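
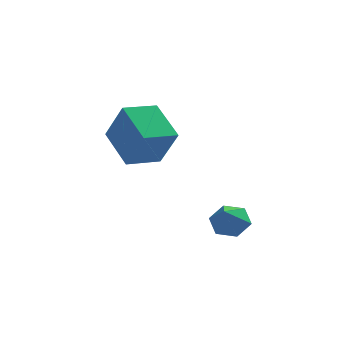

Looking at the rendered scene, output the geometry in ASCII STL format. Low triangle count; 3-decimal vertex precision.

solid 
facet normal -0.777 -0.620 0.110
outer loop
vertex -1.42 -0.778 3.13
vertex -2.429 0.67 4.173
vertex -2.206 -0.096 1.422
endloop
endfacet
facet normal 0.492 -0.707 -0.509
outer loop
vertex -0.971 0.89 1.247
vertex -1.42 -0.778 3.13
vertex -2.206 -0.096 1.422
endloop
endfacet
facet normal -0.777 -0.620 0.110
outer loop
vertex -2.206 -0.096 1.422
vertex -2.429 0.67 4.173
vertex -3.215 1.352 2.464
endloop
endfacet
facet normal -0.393 0.341 -0.854
outer loop
vertex -3.215 1.352 2.464
vertex -0.971 0.89 1.247
vertex -2.206 -0.096 1.422
endloop
endfacet
facet normal 0.393 -0.341 0.854
outer loop
vertex -1.42 -0.778 3.13
vertex -1.194 1.656 3.998
vertex -2.429 0.67 4.173
endloop
endfacet
facet normal 0.492 -0.706 -0.508
outer loop
vertex -0.185 0.208 2.956
vertex -1.42 -0.778 3.13
vertex -0.971 0.89 1.247
endloop
endfacet
facet normal 0.393 -0.341 0.854
outer loop
vertex -0.185 0.208 2.956
vertex -1.194 1.656 3.998
vertex -1.42 -0.778 3.13
endloop
endfacet
facet normal -0.492 0.707 0.508
outer loop
vertex -2.429 0.67 4.173
vertex -1.194 1.656 3.998
vertex -3.215 1.352 2.464
endloop
endfacet
facet normal -0.393 0.341 -0.854
outer loop
vertex -1.98 2.338 2.29
vertex -0.971 0.89 1.247
vertex -3.215 1.352 2.464
endloop
endfacet
facet normal -0.492 0.706 0.509
outer loop
vertex -3.215 1.352 2.464
vertex -1.194 1.656 3.998
vertex -1.98 2.338 2.29
endloop
endfacet
facet normal 0.777 0.620 -0.110
outer loop
vertex -1.98 2.338 2.29
vertex -0.185 0.208 2.956
vertex -0.971 0.89 1.247
endloop
endfacet
facet normal 0.777 0.620 -0.110
outer loop
vertex -1.194 1.656 3.998
vertex -0.185 0.208 2.956
vertex -1.98 2.338 2.29
endloop
endfacet
facet normal 0.087 0.760 -0.643
outer loop
vertex 2.378 -3.377 -0.797
vertex 2.08 -2.864 -0.231
vertex 2.888 -2.997 -0.279
endloop
endfacet
facet normal 0.678 -0.722 -0.138
outer loop
vertex 2.378 -3.377 -0.797
vertex 2.888 -2.997 -0.279
vertex 1.94 -4.096 0.811
endloop
endfacet
facet normal 0.087 0.760 -0.643
outer loop
vertex 2.888 -2.997 -0.279
vertex 2.08 -2.864 -0.231
vertex 2.59 -2.484 0.287
endloop
endfacet
facet normal 0.815 -0.146 0.561
outer loop
vertex 2.888 -2.997 -0.279
vertex 2.59 -2.484 0.287
vertex 1.94 -4.096 0.811
endloop
endfacet
facet normal 0.087 0.760 -0.643
outer loop
vertex 2.59 -2.484 0.287
vertex 2.08 -2.864 -0.231
vertex 1.782 -2.351 0.335
endloop
endfacet
facet normal 0.101 0.270 0.957
outer loop
vertex 2.59 -2.484 0.287
vertex 1.782 -2.351 0.335
vertex 1.94 -4.096 0.811
endloop
endfacet
facet normal 0.087 0.760 -0.643
outer loop
vertex 1.782 -2.351 0.335
vertex 2.08 -2.864 -0.231
vertex 1.272 -2.731 -0.183
endloop
endfacet
facet normal -0.748 0.111 0.655
outer loop
vertex 1.782 -2.351 0.335
vertex 1.272 -2.731 -0.183
vertex 1.94 -4.096 0.811
endloop
endfacet
facet normal 0.087 0.761 -0.643
outer loop
vertex 1.272 -2.731 -0.183
vertex 2.08 -2.864 -0.231
vertex 1.571 -3.244 -0.749
endloop
endfacet
facet normal -0.884 -0.465 -0.045
outer loop
vertex 1.272 -2.731 -0.183
vertex 1.571 -3.244 -0.749
vertex 1.94 -4.096 0.811
endloop
endfacet
facet normal 0.087 0.761 -0.643
outer loop
vertex 1.571 -3.244 -0.749
vertex 2.08 -2.864 -0.231
vertex 2.378 -3.377 -0.797
endloop
endfacet
facet normal -0.171 -0.881 -0.441
outer loop
vertex 1.571 -3.244 -0.749
vertex 2.378 -3.377 -0.797
vertex 1.94 -4.096 0.811
endloop
endfacet

endsolid


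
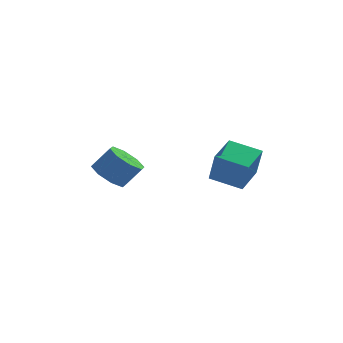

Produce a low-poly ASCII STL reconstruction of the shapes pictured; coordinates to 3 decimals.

solid 
facet normal -0.867 0.438 0.238
outer loop
vertex 1.72 -1.775 4.392
vertex 2.556 -0.294 4.712
vertex 1.51 -1.301 2.752
endloop
endfacet
facet normal -0.483 -0.856 -0.185
outer loop
vertex 2.984 -2.046 2.348
vertex 1.72 -1.775 4.392
vertex 1.51 -1.301 2.752
endloop
endfacet
facet normal -0.867 0.438 0.238
outer loop
vertex 1.51 -1.301 2.752
vertex 2.556 -0.294 4.712
vertex 2.346 0.18 3.072
endloop
endfacet
facet normal -0.122 0.275 -0.954
outer loop
vertex 2.346 0.18 3.072
vertex 2.984 -2.046 2.348
vertex 1.51 -1.301 2.752
endloop
endfacet
facet normal 0.122 -0.275 0.954
outer loop
vertex 1.72 -1.775 4.392
vertex 4.03 -1.039 4.308
vertex 2.556 -0.294 4.712
endloop
endfacet
facet normal -0.483 -0.856 -0.185
outer loop
vertex 3.194 -2.52 3.988
vertex 1.72 -1.775 4.392
vertex 2.984 -2.046 2.348
endloop
endfacet
facet normal 0.122 -0.275 0.954
outer loop
vertex 3.194 -2.52 3.988
vertex 4.03 -1.039 4.308
vertex 1.72 -1.775 4.392
endloop
endfacet
facet normal 0.483 0.856 0.185
outer loop
vertex 2.556 -0.294 4.712
vertex 4.03 -1.039 4.308
vertex 2.346 0.18 3.072
endloop
endfacet
facet normal -0.122 0.275 -0.954
outer loop
vertex 3.82 -0.565 2.668
vertex 2.984 -2.046 2.348
vertex 2.346 0.18 3.072
endloop
endfacet
facet normal 0.483 0.856 0.185
outer loop
vertex 2.346 0.18 3.072
vertex 4.03 -1.039 4.308
vertex 3.82 -0.565 2.668
endloop
endfacet
facet normal 0.867 -0.438 -0.238
outer loop
vertex 3.82 -0.565 2.668
vertex 3.194 -2.52 3.988
vertex 2.984 -2.046 2.348
endloop
endfacet
facet normal 0.867 -0.438 -0.238
outer loop
vertex 4.03 -1.039 4.308
vertex 3.194 -2.52 3.988
vertex 3.82 -0.565 2.668
endloop
endfacet
facet normal -0.634 -0.071 -0.770
outer loop
vertex -2.37 0.642 1.364
vertex -3.003 1.36 1.819
vertex -2.187 1.401 1.144
endloop
endfacet
facet normal 0.740 -0.346 -0.577
outer loop
vertex -2.37 0.642 1.364
vertex -2.187 1.401 1.144
vertex -1.464 0.742 2.465
endloop
endfacet
facet normal 0.740 -0.345 -0.577
outer loop
vertex -1.464 0.742 2.465
vertex -2.187 1.401 1.144
vertex -1.281 1.502 2.246
endloop
endfacet
facet normal 0.634 0.069 0.770
outer loop
vertex -1.464 0.742 2.465
vertex -1.281 1.502 2.246
vertex -2.097 1.46 2.921
endloop
endfacet
facet normal -0.634 -0.070 -0.770
outer loop
vertex -2.187 1.401 1.144
vertex -3.003 1.36 1.819
vertex -2.482 2.136 1.32
endloop
endfacet
facet normal 0.683 0.418 -0.600
outer loop
vertex -2.187 1.401 1.144
vertex -2.482 2.136 1.32
vertex -1.281 1.502 2.246
endloop
endfacet
facet normal 0.683 0.417 -0.600
outer loop
vertex -1.281 1.502 2.246
vertex -2.482 2.136 1.32
vertex -1.576 2.237 2.421
endloop
endfacet
facet normal 0.634 0.071 0.770
outer loop
vertex -1.281 1.502 2.246
vertex -1.576 2.237 2.421
vertex -2.097 1.46 2.921
endloop
endfacet
facet normal -0.634 -0.070 -0.770
outer loop
vertex -2.482 2.136 1.32
vertex -3.003 1.36 1.819
vertex -3.082 2.416 1.788
endloop
endfacet
facet normal 0.225 0.936 -0.271
outer loop
vertex -2.482 2.136 1.32
vertex -3.082 2.416 1.788
vertex -1.576 2.237 2.421
endloop
endfacet
facet normal 0.225 0.936 -0.271
outer loop
vertex -1.576 2.237 2.421
vertex -3.082 2.416 1.788
vertex -2.176 2.517 2.89
endloop
endfacet
facet normal 0.634 0.070 0.770
outer loop
vertex -1.576 2.237 2.421
vertex -2.176 2.517 2.89
vertex -2.097 1.46 2.921
endloop
endfacet
facet normal -0.634 -0.070 -0.770
outer loop
vertex -3.082 2.416 1.788
vertex -3.003 1.36 1.819
vertex -3.636 2.078 2.275
endloop
endfacet
facet normal -0.363 0.906 0.216
outer loop
vertex -3.082 2.416 1.788
vertex -3.636 2.078 2.275
vertex -2.176 2.517 2.89
endloop
endfacet
facet normal -0.364 0.906 0.217
outer loop
vertex -2.176 2.517 2.89
vertex -3.636 2.078 2.275
vertex -2.73 2.178 3.376
endloop
endfacet
facet normal 0.633 0.070 0.771
outer loop
vertex -2.176 2.517 2.89
vertex -2.73 2.178 3.376
vertex -2.097 1.46 2.921
endloop
endfacet
facet normal -0.634 -0.069 -0.770
outer loop
vertex -3.636 2.078 2.275
vertex -3.003 1.36 1.819
vertex -3.819 1.318 2.494
endloop
endfacet
facet normal -0.740 0.345 0.578
outer loop
vertex -3.636 2.078 2.275
vertex -3.819 1.318 2.494
vertex -2.73 2.178 3.376
endloop
endfacet
facet normal -0.740 0.346 0.577
outer loop
vertex -2.73 2.178 3.376
vertex -3.819 1.318 2.494
vertex -2.913 1.419 3.596
endloop
endfacet
facet normal 0.634 0.071 0.770
outer loop
vertex -2.73 2.178 3.376
vertex -2.913 1.419 3.596
vertex -2.097 1.46 2.921
endloop
endfacet
facet normal -0.634 -0.071 -0.770
outer loop
vertex -3.819 1.318 2.494
vertex -3.003 1.36 1.819
vertex -3.524 0.583 2.319
endloop
endfacet
facet normal -0.683 -0.417 0.600
outer loop
vertex -3.819 1.318 2.494
vertex -3.524 0.583 2.319
vertex -2.913 1.419 3.596
endloop
endfacet
facet normal -0.682 -0.418 0.600
outer loop
vertex -2.913 1.419 3.596
vertex -3.524 0.583 2.319
vertex -2.618 0.684 3.42
endloop
endfacet
facet normal 0.634 0.070 0.770
outer loop
vertex -2.913 1.419 3.596
vertex -2.618 0.684 3.42
vertex -2.097 1.46 2.921
endloop
endfacet
facet normal -0.634 -0.070 -0.770
outer loop
vertex -3.524 0.583 2.319
vertex -3.003 1.36 1.819
vertex -2.924 0.303 1.85
endloop
endfacet
facet normal -0.225 -0.936 0.271
outer loop
vertex -3.524 0.583 2.319
vertex -2.924 0.303 1.85
vertex -2.618 0.684 3.42
endloop
endfacet
facet normal -0.225 -0.936 0.271
outer loop
vertex -2.618 0.684 3.42
vertex -2.924 0.303 1.85
vertex -2.018 0.404 2.952
endloop
endfacet
facet normal 0.634 0.070 0.770
outer loop
vertex -2.618 0.684 3.42
vertex -2.018 0.404 2.952
vertex -2.097 1.46 2.921
endloop
endfacet
facet normal -0.633 -0.070 -0.771
outer loop
vertex -2.924 0.303 1.85
vertex -3.003 1.36 1.819
vertex -2.37 0.642 1.364
endloop
endfacet
facet normal 0.364 -0.906 -0.217
outer loop
vertex -2.924 0.303 1.85
vertex -2.37 0.642 1.364
vertex -2.018 0.404 2.952
endloop
endfacet
facet normal 0.363 -0.906 -0.216
outer loop
vertex -2.018 0.404 2.952
vertex -2.37 0.642 1.364
vertex -1.464 0.742 2.465
endloop
endfacet
facet normal 0.634 0.070 0.770
outer loop
vertex -2.018 0.404 2.952
vertex -1.464 0.742 2.465
vertex -2.097 1.46 2.921
endloop
endfacet

endsolid


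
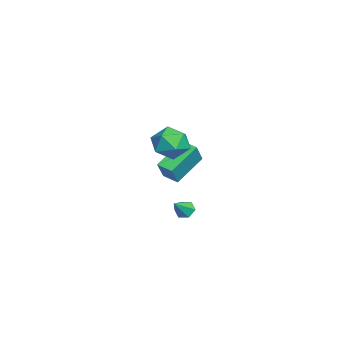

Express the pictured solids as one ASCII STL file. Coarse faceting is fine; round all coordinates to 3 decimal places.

solid 
facet normal -0.655 0.389 -0.648
outer loop
vertex -0.73 -1.758 -4.168
vertex -0.985 -1.425 -3.711
vertex -0.517 -1.189 -4.042
endloop
endfacet
facet normal 0.867 -0.226 -0.444
outer loop
vertex -0.73 -1.758 -4.168
vertex -0.517 -1.189 -4.042
vertex -0.095 -1.955 -2.829
endloop
endfacet
facet normal -0.655 0.389 -0.648
outer loop
vertex -0.517 -1.189 -4.042
vertex -0.985 -1.425 -3.711
vertex -0.772 -0.857 -3.585
endloop
endfacet
facet normal 0.830 0.554 0.061
outer loop
vertex -0.517 -1.189 -4.042
vertex -0.772 -0.857 -3.585
vertex -0.095 -1.955 -2.829
endloop
endfacet
facet normal -0.655 0.389 -0.648
outer loop
vertex -0.772 -0.857 -3.585
vertex -0.985 -1.425 -3.711
vertex -1.24 -1.093 -3.254
endloop
endfacet
facet normal 0.204 0.637 0.743
outer loop
vertex -0.772 -0.857 -3.585
vertex -1.24 -1.093 -3.254
vertex -0.095 -1.955 -2.829
endloop
endfacet
facet normal -0.655 0.389 -0.648
outer loop
vertex -1.24 -1.093 -3.254
vertex -0.985 -1.425 -3.711
vertex -1.453 -1.662 -3.38
endloop
endfacet
facet normal -0.386 -0.059 0.920
outer loop
vertex -1.24 -1.093 -3.254
vertex -1.453 -1.662 -3.38
vertex -0.095 -1.955 -2.829
endloop
endfacet
facet normal -0.655 0.389 -0.648
outer loop
vertex -1.453 -1.662 -3.38
vertex -0.985 -1.425 -3.711
vertex -1.198 -1.994 -3.837
endloop
endfacet
facet normal -0.350 -0.840 0.415
outer loop
vertex -1.453 -1.662 -3.38
vertex -1.198 -1.994 -3.837
vertex -0.095 -1.955 -2.829
endloop
endfacet
facet normal -0.655 0.389 -0.648
outer loop
vertex -1.198 -1.994 -3.837
vertex -0.985 -1.425 -3.711
vertex -0.73 -1.758 -4.168
endloop
endfacet
facet normal 0.277 -0.923 -0.267
outer loop
vertex -1.198 -1.994 -3.837
vertex -0.73 -1.758 -4.168
vertex -0.095 -1.955 -2.829
endloop
endfacet
facet normal 0.180 0.036 0.983
outer loop
vertex 3.747 -1.2 3.972
vertex 3.021 -2.03 4.135
vertex 4.096 -2.258 3.947
endloop
endfacet
facet normal 0.756 0.235 0.612
outer loop
vertex 3.747 -1.2 3.972
vertex 4.096 -2.258 3.947
vertex 4.477 -1.528 3.196
endloop
endfacet
facet normal 0.574 0.793 0.205
outer loop
vertex 3.747 -1.2 3.972
vertex 4.477 -1.528 3.196
vertex 3.638 -0.849 2.92
endloop
endfacet
facet normal -0.114 0.939 0.325
outer loop
vertex 3.747 -1.2 3.972
vertex 3.638 -0.849 2.92
vertex 2.738 -1.159 3.5
endloop
endfacet
facet normal -0.358 0.471 0.806
outer loop
vertex 3.747 -1.2 3.972
vertex 2.738 -1.159 3.5
vertex 3.021 -2.03 4.135
endloop
endfacet
facet normal 0.936 -0.304 0.179
outer loop
vertex 4.477 -1.528 3.196
vertex 4.096 -2.258 3.947
vertex 4.202 -2.561 2.88
endloop
endfacet
facet normal 0.004 -0.625 0.781
outer loop
vertex 4.096 -2.258 3.947
vertex 3.021 -2.03 4.135
vertex 3.302 -2.871 3.46
endloop
endfacet
facet normal -0.866 0.079 0.494
outer loop
vertex 3.021 -2.03 4.135
vertex 2.738 -1.159 3.5
vertex 2.463 -2.192 3.184
endloop
endfacet
facet normal -0.471 0.835 -0.284
outer loop
vertex 2.738 -1.159 3.5
vertex 3.638 -0.849 2.92
vertex 2.844 -1.462 2.433
endloop
endfacet
facet normal 0.642 0.599 -0.479
outer loop
vertex 3.638 -0.849 2.92
vertex 4.477 -1.528 3.196
vertex 3.919 -1.69 2.245
endloop
endfacet
facet normal 0.114 -0.939 -0.325
outer loop
vertex 3.193 -2.52 2.408
vertex 4.202 -2.561 2.88
vertex 3.302 -2.871 3.46
endloop
endfacet
facet normal -0.574 -0.793 -0.205
outer loop
vertex 3.193 -2.52 2.408
vertex 3.302 -2.871 3.46
vertex 2.463 -2.192 3.184
endloop
endfacet
facet normal -0.756 -0.235 -0.612
outer loop
vertex 3.193 -2.52 2.408
vertex 2.463 -2.192 3.184
vertex 2.844 -1.462 2.433
endloop
endfacet
facet normal -0.180 -0.036 -0.983
outer loop
vertex 3.193 -2.52 2.408
vertex 2.844 -1.462 2.433
vertex 3.919 -1.69 2.245
endloop
endfacet
facet normal 0.358 -0.471 -0.806
outer loop
vertex 3.193 -2.52 2.408
vertex 3.919 -1.69 2.245
vertex 4.202 -2.561 2.88
endloop
endfacet
facet normal 0.471 -0.835 0.284
outer loop
vertex 3.302 -2.871 3.46
vertex 4.202 -2.561 2.88
vertex 4.096 -2.258 3.947
endloop
endfacet
facet normal -0.642 -0.599 0.479
outer loop
vertex 2.463 -2.192 3.184
vertex 3.302 -2.871 3.46
vertex 3.021 -2.03 4.135
endloop
endfacet
facet normal -0.936 0.304 -0.179
outer loop
vertex 2.844 -1.462 2.433
vertex 2.463 -2.192 3.184
vertex 2.738 -1.159 3.5
endloop
endfacet
facet normal -0.004 0.625 -0.781
outer loop
vertex 3.919 -1.69 2.245
vertex 2.844 -1.462 2.433
vertex 3.638 -0.849 2.92
endloop
endfacet
facet normal 0.866 -0.079 -0.494
outer loop
vertex 4.202 -2.561 2.88
vertex 3.919 -1.69 2.245
vertex 4.477 -1.528 3.196
endloop
endfacet
facet normal -0.553 -0.809 0.197
outer loop
vertex -2.034 -2.975 -0.871
vertex -3.413 -1.742 0.32
vertex -2.846 -2.715 -2.08
endloop
endfacet
facet normal 0.626 -0.561 -0.541
outer loop
vertex -2.287 -1.898 -2.28
vertex -2.034 -2.975 -0.871
vertex -2.846 -2.715 -2.08
endloop
endfacet
facet normal -0.553 -0.809 0.197
outer loop
vertex -2.846 -2.715 -2.08
vertex -3.413 -1.742 0.32
vertex -4.225 -1.482 -0.89
endloop
endfacet
facet normal -0.549 0.175 -0.817
outer loop
vertex -4.225 -1.482 -0.89
vertex -2.287 -1.898 -2.28
vertex -2.846 -2.715 -2.08
endloop
endfacet
facet normal 0.549 -0.176 0.817
outer loop
vertex -2.034 -2.975 -0.871
vertex -2.854 -0.925 0.12
vertex -3.413 -1.742 0.32
endloop
endfacet
facet normal 0.627 -0.561 -0.541
outer loop
vertex -1.475 -2.158 -1.07
vertex -2.034 -2.975 -0.871
vertex -2.287 -1.898 -2.28
endloop
endfacet
facet normal 0.548 -0.176 0.818
outer loop
vertex -1.475 -2.158 -1.07
vertex -2.854 -0.925 0.12
vertex -2.034 -2.975 -0.871
endloop
endfacet
facet normal -0.626 0.561 0.541
outer loop
vertex -3.413 -1.742 0.32
vertex -2.854 -0.925 0.12
vertex -4.225 -1.482 -0.89
endloop
endfacet
facet normal -0.548 0.176 -0.817
outer loop
vertex -3.666 -0.665 -1.089
vertex -2.287 -1.898 -2.28
vertex -4.225 -1.482 -0.89
endloop
endfacet
facet normal -0.627 0.561 0.541
outer loop
vertex -4.225 -1.482 -0.89
vertex -2.854 -0.925 0.12
vertex -3.666 -0.665 -1.089
endloop
endfacet
facet normal 0.553 0.809 -0.197
outer loop
vertex -3.666 -0.665 -1.089
vertex -1.475 -2.158 -1.07
vertex -2.287 -1.898 -2.28
endloop
endfacet
facet normal 0.553 0.809 -0.197
outer loop
vertex -2.854 -0.925 0.12
vertex -1.475 -2.158 -1.07
vertex -3.666 -0.665 -1.089
endloop
endfacet

endsolid


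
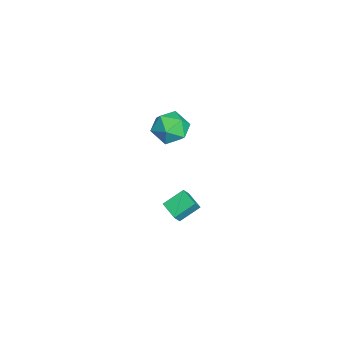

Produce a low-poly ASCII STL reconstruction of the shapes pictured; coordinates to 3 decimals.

solid 
facet normal -0.835 0.544 0.089
outer loop
vertex -1.906 -3.766 3.361
vertex -1.735 -3.707 4.61
vertex -1.237 -2.821 3.862
endloop
endfacet
facet normal -0.523 0.658 -0.543
outer loop
vertex -1.906 -3.766 3.361
vertex -1.237 -2.821 3.862
vertex -0.842 -3.381 2.803
endloop
endfacet
facet normal -0.473 0.031 -0.881
outer loop
vertex -1.906 -3.766 3.361
vertex -0.842 -3.381 2.803
vertex -1.095 -4.614 2.896
endloop
endfacet
facet normal -0.754 -0.471 -0.458
outer loop
vertex -1.906 -3.766 3.361
vertex -1.095 -4.614 2.896
vertex -1.647 -4.815 4.013
endloop
endfacet
facet normal -0.978 -0.154 0.141
outer loop
vertex -1.906 -3.766 3.361
vertex -1.647 -4.815 4.013
vertex -1.735 -3.707 4.61
endloop
endfacet
facet normal 0.140 0.896 -0.422
outer loop
vertex -0.842 -3.381 2.803
vertex -1.237 -2.821 3.862
vertex -0.013 -3.085 3.707
endloop
endfacet
facet normal -0.366 0.712 0.600
outer loop
vertex -1.237 -2.821 3.862
vertex -1.735 -3.707 4.61
vertex -0.565 -3.286 4.824
endloop
endfacet
facet normal -0.598 -0.416 0.685
outer loop
vertex -1.735 -3.707 4.61
vertex -1.647 -4.815 4.013
vertex -0.818 -4.519 4.917
endloop
endfacet
facet normal -0.236 -0.929 -0.284
outer loop
vertex -1.647 -4.815 4.013
vertex -1.095 -4.614 2.896
vertex -0.423 -5.079 3.858
endloop
endfacet
facet normal 0.220 -0.118 -0.968
outer loop
vertex -1.095 -4.614 2.896
vertex -0.842 -3.381 2.803
vertex 0.075 -4.193 3.11
endloop
endfacet
facet normal 0.754 0.471 0.458
outer loop
vertex 0.246 -4.134 4.359
vertex -0.013 -3.085 3.707
vertex -0.565 -3.286 4.824
endloop
endfacet
facet normal 0.473 -0.031 0.881
outer loop
vertex 0.246 -4.134 4.359
vertex -0.565 -3.286 4.824
vertex -0.818 -4.519 4.917
endloop
endfacet
facet normal 0.523 -0.658 0.543
outer loop
vertex 0.246 -4.134 4.359
vertex -0.818 -4.519 4.917
vertex -0.423 -5.079 3.858
endloop
endfacet
facet normal 0.835 -0.544 -0.089
outer loop
vertex 0.246 -4.134 4.359
vertex -0.423 -5.079 3.858
vertex 0.075 -4.193 3.11
endloop
endfacet
facet normal 0.978 0.154 -0.141
outer loop
vertex 0.246 -4.134 4.359
vertex 0.075 -4.193 3.11
vertex -0.013 -3.085 3.707
endloop
endfacet
facet normal 0.236 0.929 0.284
outer loop
vertex -0.565 -3.286 4.824
vertex -0.013 -3.085 3.707
vertex -1.237 -2.821 3.862
endloop
endfacet
facet normal -0.220 0.118 0.968
outer loop
vertex -0.818 -4.519 4.917
vertex -0.565 -3.286 4.824
vertex -1.735 -3.707 4.61
endloop
endfacet
facet normal -0.140 -0.896 0.422
outer loop
vertex -0.423 -5.079 3.858
vertex -0.818 -4.519 4.917
vertex -1.647 -4.815 4.013
endloop
endfacet
facet normal 0.366 -0.712 -0.600
outer loop
vertex 0.075 -4.193 3.11
vertex -0.423 -5.079 3.858
vertex -1.095 -4.614 2.896
endloop
endfacet
facet normal 0.598 0.416 -0.685
outer loop
vertex -0.013 -3.085 3.707
vertex 0.075 -4.193 3.11
vertex -0.842 -3.381 2.803
endloop
endfacet
facet normal -0.790 -0.562 0.248
outer loop
vertex -1.987 -3.242 -3.011
vertex -2.432 -2.94 -3.745
vertex -1.398 -4.447 -3.866
endloop
endfacet
facet normal 0.489 -0.333 0.806
outer loop
vertex -0.348 -3.7 -4.195
vertex -1.987 -3.242 -3.011
vertex -1.398 -4.447 -3.866
endloop
endfacet
facet normal -0.790 -0.562 0.247
outer loop
vertex -1.398 -4.447 -3.866
vertex -2.432 -2.94 -3.745
vertex -1.843 -4.144 -4.599
endloop
endfacet
facet normal 0.370 -0.757 -0.538
outer loop
vertex -1.843 -4.144 -4.599
vertex -0.348 -3.7 -4.195
vertex -1.398 -4.447 -3.866
endloop
endfacet
facet normal -0.371 0.758 0.537
outer loop
vertex -1.987 -3.242 -3.011
vertex -1.382 -2.193 -4.074
vertex -2.432 -2.94 -3.745
endloop
endfacet
facet normal 0.490 -0.332 0.806
outer loop
vertex -0.937 -2.496 -3.341
vertex -1.987 -3.242 -3.011
vertex -0.348 -3.7 -4.195
endloop
endfacet
facet normal -0.370 0.758 0.538
outer loop
vertex -0.937 -2.496 -3.341
vertex -1.382 -2.193 -4.074
vertex -1.987 -3.242 -3.011
endloop
endfacet
facet normal -0.489 0.333 -0.806
outer loop
vertex -2.432 -2.94 -3.745
vertex -1.382 -2.193 -4.074
vertex -1.843 -4.144 -4.599
endloop
endfacet
facet normal 0.370 -0.758 -0.536
outer loop
vertex -0.793 -3.398 -4.929
vertex -0.348 -3.7 -4.195
vertex -1.843 -4.144 -4.599
endloop
endfacet
facet normal -0.490 0.333 -0.806
outer loop
vertex -1.843 -4.144 -4.599
vertex -1.382 -2.193 -4.074
vertex -0.793 -3.398 -4.929
endloop
endfacet
facet normal 0.789 0.562 -0.247
outer loop
vertex -0.793 -3.398 -4.929
vertex -0.937 -2.496 -3.341
vertex -0.348 -3.7 -4.195
endloop
endfacet
facet normal 0.790 0.561 -0.247
outer loop
vertex -1.382 -2.193 -4.074
vertex -0.937 -2.496 -3.341
vertex -0.793 -3.398 -4.929
endloop
endfacet

endsolid


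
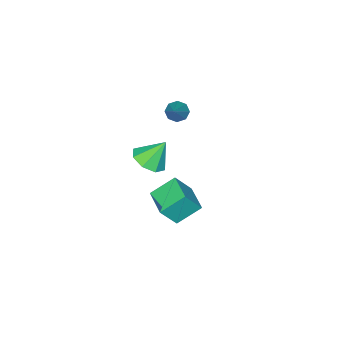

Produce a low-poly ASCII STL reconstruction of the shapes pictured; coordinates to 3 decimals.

solid 
facet normal -0.527 0.258 -0.810
outer loop
vertex 1.599 1.823 -0.222
vertex 2.28 2.974 -0.298
vertex 2.506 1.236 -0.999
endloop
endfacet
facet normal -0.508 -0.860 0.057
outer loop
vertex 3.18 0.906 0.038
vertex 1.599 1.823 -0.222
vertex 2.506 1.236 -0.999
endloop
endfacet
facet normal -0.526 0.258 -0.810
outer loop
vertex 2.506 1.236 -0.999
vertex 2.28 2.974 -0.298
vertex 3.187 2.388 -1.074
endloop
endfacet
facet normal 0.682 -0.441 -0.584
outer loop
vertex 3.187 2.388 -1.074
vertex 3.18 0.906 0.038
vertex 2.506 1.236 -0.999
endloop
endfacet
facet normal -0.681 0.442 0.583
outer loop
vertex 1.599 1.823 -0.222
vertex 2.954 2.644 0.739
vertex 2.28 2.974 -0.298
endloop
endfacet
facet normal -0.508 -0.860 0.056
outer loop
vertex 2.273 1.492 0.814
vertex 1.599 1.823 -0.222
vertex 3.18 0.906 0.038
endloop
endfacet
facet normal -0.681 0.441 0.584
outer loop
vertex 2.273 1.492 0.814
vertex 2.954 2.644 0.739
vertex 1.599 1.823 -0.222
endloop
endfacet
facet normal 0.507 0.860 -0.056
outer loop
vertex 2.28 2.974 -0.298
vertex 2.954 2.644 0.739
vertex 3.187 2.388 -1.074
endloop
endfacet
facet normal 0.681 -0.442 -0.584
outer loop
vertex 3.861 2.057 -0.038
vertex 3.18 0.906 0.038
vertex 3.187 2.388 -1.074
endloop
endfacet
facet normal 0.508 0.859 -0.056
outer loop
vertex 3.187 2.388 -1.074
vertex 2.954 2.644 0.739
vertex 3.861 2.057 -0.038
endloop
endfacet
facet normal 0.526 -0.258 0.810
outer loop
vertex 3.861 2.057 -0.038
vertex 2.273 1.492 0.814
vertex 3.18 0.906 0.038
endloop
endfacet
facet normal 0.527 -0.259 0.810
outer loop
vertex 2.954 2.644 0.739
vertex 2.273 1.492 0.814
vertex 3.861 2.057 -0.038
endloop
endfacet
facet normal -0.628 -0.416 -0.658
outer loop
vertex -2.606 -3.373 -0.793
vertex -2.94 -2.911 -0.766
vertex -2.497 -3.071 -1.088
endloop
endfacet
facet normal 0.891 -0.438 -0.120
outer loop
vertex -2.606 -3.373 -0.793
vertex -2.497 -3.071 -1.088
vertex -1.88 -2.209 0.346
endloop
endfacet
facet normal -0.628 -0.416 -0.658
outer loop
vertex -2.497 -3.071 -1.088
vertex -2.94 -2.911 -0.766
vertex -2.647 -2.675 -1.195
endloop
endfacet
facet normal 0.854 0.193 -0.483
outer loop
vertex -2.497 -3.071 -1.088
vertex -2.647 -2.675 -1.195
vertex -1.88 -2.209 0.346
endloop
endfacet
facet normal -0.627 -0.417 -0.658
outer loop
vertex -2.647 -2.675 -1.195
vertex -2.94 -2.911 -0.766
vertex -2.969 -2.418 -1.051
endloop
endfacet
facet normal 0.426 0.785 -0.449
outer loop
vertex -2.647 -2.675 -1.195
vertex -2.969 -2.418 -1.051
vertex -1.88 -2.209 0.346
endloop
endfacet
facet normal -0.627 -0.417 -0.658
outer loop
vertex -2.969 -2.418 -1.051
vertex -2.94 -2.911 -0.766
vertex -3.274 -2.45 -0.74
endloop
endfacet
facet normal -0.142 0.989 -0.037
outer loop
vertex -2.969 -2.418 -1.051
vertex -3.274 -2.45 -0.74
vertex -1.88 -2.209 0.346
endloop
endfacet
facet normal -0.627 -0.417 -0.658
outer loop
vertex -3.274 -2.45 -0.74
vertex -2.94 -2.911 -0.766
vertex -3.383 -2.752 -0.445
endloop
endfacet
facet normal -0.517 0.686 0.511
outer loop
vertex -3.274 -2.45 -0.74
vertex -3.383 -2.752 -0.445
vertex -1.88 -2.209 0.346
endloop
endfacet
facet normal -0.627 -0.416 -0.659
outer loop
vertex -3.383 -2.752 -0.445
vertex -2.94 -2.911 -0.766
vertex -3.233 -3.147 -0.338
endloop
endfacet
facet normal -0.480 0.055 0.875
outer loop
vertex -3.383 -2.752 -0.445
vertex -3.233 -3.147 -0.338
vertex -1.88 -2.209 0.346
endloop
endfacet
facet normal -0.627 -0.415 -0.659
outer loop
vertex -3.233 -3.147 -0.338
vertex -2.94 -2.911 -0.766
vertex -2.911 -3.405 -0.482
endloop
endfacet
facet normal -0.054 -0.537 0.842
outer loop
vertex -3.233 -3.147 -0.338
vertex -2.911 -3.405 -0.482
vertex -1.88 -2.209 0.346
endloop
endfacet
facet normal -0.628 -0.415 -0.658
outer loop
vertex -2.911 -3.405 -0.482
vertex -2.94 -2.911 -0.766
vertex -2.606 -3.373 -0.793
endloop
endfacet
facet normal 0.516 -0.742 0.429
outer loop
vertex -2.911 -3.405 -0.482
vertex -2.606 -3.373 -0.793
vertex -1.88 -2.209 0.346
endloop
endfacet
facet normal 0.382 -0.375 -0.845
outer loop
vertex 0.24 -2.735 -1.781
vertex -0.463 -2.412 -2.242
vertex 0.349 -2.096 -2.015
endloop
endfacet
facet normal 0.588 0.188 0.787
outer loop
vertex 0.24 -2.735 -1.781
vertex 0.349 -2.096 -2.015
vertex -0.997 -1.888 -1.058
endloop
endfacet
facet normal 0.382 -0.374 -0.845
outer loop
vertex 0.349 -2.096 -2.015
vertex -0.463 -2.412 -2.242
vertex -0.017 -1.642 -2.381
endloop
endfacet
facet normal 0.455 0.752 0.477
outer loop
vertex 0.349 -2.096 -2.015
vertex -0.017 -1.642 -2.381
vertex -0.997 -1.888 -1.058
endloop
endfacet
facet normal 0.382 -0.374 -0.845
outer loop
vertex -0.017 -1.642 -2.381
vertex -0.463 -2.412 -2.242
vertex -0.645 -1.639 -2.666
endloop
endfacet
facet normal -0.059 0.988 0.140
outer loop
vertex -0.017 -1.642 -2.381
vertex -0.645 -1.639 -2.666
vertex -0.997 -1.888 -1.058
endloop
endfacet
facet normal 0.382 -0.374 -0.845
outer loop
vertex -0.645 -1.639 -2.666
vertex -0.463 -2.412 -2.242
vertex -1.165 -2.089 -2.702
endloop
endfacet
facet normal -0.653 0.757 -0.026
outer loop
vertex -0.645 -1.639 -2.666
vertex -1.165 -2.089 -2.702
vertex -0.997 -1.888 -1.058
endloop
endfacet
facet normal 0.382 -0.374 -0.845
outer loop
vertex -1.165 -2.089 -2.702
vertex -0.463 -2.412 -2.242
vertex -1.274 -2.727 -2.469
endloop
endfacet
facet normal -0.978 0.195 0.076
outer loop
vertex -1.165 -2.089 -2.702
vertex -1.274 -2.727 -2.469
vertex -0.997 -1.888 -1.058
endloop
endfacet
facet normal 0.382 -0.375 -0.845
outer loop
vertex -1.274 -2.727 -2.469
vertex -0.463 -2.412 -2.242
vertex -0.908 -3.181 -2.102
endloop
endfacet
facet normal -0.845 -0.370 0.386
outer loop
vertex -1.274 -2.727 -2.469
vertex -0.908 -3.181 -2.102
vertex -0.997 -1.888 -1.058
endloop
endfacet
facet normal 0.381 -0.374 -0.845
outer loop
vertex -0.908 -3.181 -2.102
vertex -0.463 -2.412 -2.242
vertex -0.281 -3.184 -1.818
endloop
endfacet
facet normal -0.330 -0.607 0.723
outer loop
vertex -0.908 -3.181 -2.102
vertex -0.281 -3.184 -1.818
vertex -0.997 -1.888 -1.058
endloop
endfacet
facet normal 0.382 -0.374 -0.845
outer loop
vertex -0.281 -3.184 -1.818
vertex -0.463 -2.412 -2.242
vertex 0.24 -2.735 -1.781
endloop
endfacet
facet normal 0.262 -0.377 0.889
outer loop
vertex -0.281 -3.184 -1.818
vertex 0.24 -2.735 -1.781
vertex -0.997 -1.888 -1.058
endloop
endfacet

endsolid


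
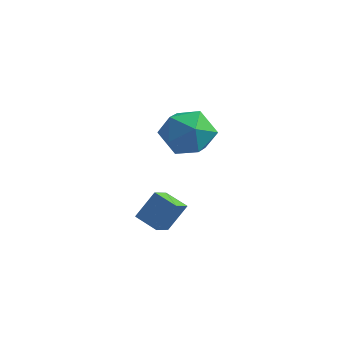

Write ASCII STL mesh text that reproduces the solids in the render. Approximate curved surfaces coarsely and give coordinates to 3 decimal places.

solid 
facet normal -0.986 0.161 -0.037
outer loop
vertex -4.104 4.1 0.964
vertex -4.283 3.109 1.414
vertex -4.162 3.995 2.061
endloop
endfacet
facet normal -0.630 0.775 0.041
outer loop
vertex -4.104 4.1 0.964
vertex -4.162 3.995 2.061
vertex -3.392 4.645 1.609
endloop
endfacet
facet normal -0.182 0.841 -0.510
outer loop
vertex -4.104 4.1 0.964
vertex -3.392 4.645 1.609
vertex -3.038 4.16 0.682
endloop
endfacet
facet normal -0.260 0.268 -0.927
outer loop
vertex -4.104 4.1 0.964
vertex -3.038 4.16 0.682
vertex -3.588 3.211 0.562
endloop
endfacet
facet normal -0.757 -0.152 -0.636
outer loop
vertex -4.104 4.1 0.964
vertex -3.588 3.211 0.562
vertex -4.283 3.109 1.414
endloop
endfacet
facet normal -0.242 0.731 0.639
outer loop
vertex -3.392 4.645 1.609
vertex -4.162 3.995 2.061
vertex -3.132 3.989 2.458
endloop
endfacet
facet normal -0.818 -0.262 0.512
outer loop
vertex -4.162 3.995 2.061
vertex -4.283 3.109 1.414
vertex -3.682 3.04 2.338
endloop
endfacet
facet normal -0.447 -0.769 -0.457
outer loop
vertex -4.283 3.109 1.414
vertex -3.588 3.211 0.562
vertex -3.328 2.555 1.411
endloop
endfacet
facet normal 0.358 -0.090 -0.929
outer loop
vertex -3.588 3.211 0.562
vertex -3.038 4.16 0.682
vertex -2.558 3.205 0.959
endloop
endfacet
facet normal 0.485 0.837 -0.253
outer loop
vertex -3.038 4.16 0.682
vertex -3.392 4.645 1.609
vertex -2.437 4.091 1.606
endloop
endfacet
facet normal 0.260 -0.268 0.927
outer loop
vertex -2.616 3.1 2.056
vertex -3.132 3.989 2.458
vertex -3.682 3.04 2.338
endloop
endfacet
facet normal 0.182 -0.841 0.510
outer loop
vertex -2.616 3.1 2.056
vertex -3.682 3.04 2.338
vertex -3.328 2.555 1.411
endloop
endfacet
facet normal 0.630 -0.775 -0.041
outer loop
vertex -2.616 3.1 2.056
vertex -3.328 2.555 1.411
vertex -2.558 3.205 0.959
endloop
endfacet
facet normal 0.986 -0.161 0.037
outer loop
vertex -2.616 3.1 2.056
vertex -2.558 3.205 0.959
vertex -2.437 4.091 1.606
endloop
endfacet
facet normal 0.757 0.152 0.636
outer loop
vertex -2.616 3.1 2.056
vertex -2.437 4.091 1.606
vertex -3.132 3.989 2.458
endloop
endfacet
facet normal -0.358 0.090 0.929
outer loop
vertex -3.682 3.04 2.338
vertex -3.132 3.989 2.458
vertex -4.162 3.995 2.061
endloop
endfacet
facet normal -0.485 -0.837 0.253
outer loop
vertex -3.328 2.555 1.411
vertex -3.682 3.04 2.338
vertex -4.283 3.109 1.414
endloop
endfacet
facet normal 0.242 -0.731 -0.639
outer loop
vertex -2.558 3.205 0.959
vertex -3.328 2.555 1.411
vertex -3.588 3.211 0.562
endloop
endfacet
facet normal 0.818 0.262 -0.512
outer loop
vertex -2.437 4.091 1.606
vertex -2.558 3.205 0.959
vertex -3.038 4.16 0.682
endloop
endfacet
facet normal 0.447 0.769 0.457
outer loop
vertex -3.132 3.989 2.458
vertex -2.437 4.091 1.606
vertex -3.392 4.645 1.609
endloop
endfacet
facet normal -0.302 -0.452 -0.839
outer loop
vertex -0.93 -0.863 -0.546
vertex -1.802 -0.883 -0.222
vertex -1.074 -0.132 -0.888
endloop
endfacet
facet normal 0.937 0.022 -0.349
outer loop
vertex -0.718 0.403 0.102
vertex -0.93 -0.863 -0.546
vertex -1.074 -0.132 -0.888
endloop
endfacet
facet normal -0.301 -0.453 -0.839
outer loop
vertex -1.074 -0.132 -0.888
vertex -1.802 -0.883 -0.222
vertex -1.945 -0.152 -0.565
endloop
endfacet
facet normal -0.176 0.891 -0.418
outer loop
vertex -1.945 -0.152 -0.565
vertex -0.718 0.403 0.102
vertex -1.074 -0.132 -0.888
endloop
endfacet
facet normal 0.176 -0.891 0.418
outer loop
vertex -0.93 -0.863 -0.546
vertex -1.446 -0.348 0.768
vertex -1.802 -0.883 -0.222
endloop
endfacet
facet normal 0.938 0.021 -0.347
outer loop
vertex -0.575 -0.328 0.445
vertex -0.93 -0.863 -0.546
vertex -0.718 0.403 0.102
endloop
endfacet
facet normal 0.176 -0.891 0.418
outer loop
vertex -0.575 -0.328 0.445
vertex -1.446 -0.348 0.768
vertex -0.93 -0.863 -0.546
endloop
endfacet
facet normal -0.937 -0.020 0.348
outer loop
vertex -1.802 -0.883 -0.222
vertex -1.446 -0.348 0.768
vertex -1.945 -0.152 -0.565
endloop
endfacet
facet normal -0.176 0.891 -0.418
outer loop
vertex -1.59 0.383 0.426
vertex -0.718 0.403 0.102
vertex -1.945 -0.152 -0.565
endloop
endfacet
facet normal -0.937 -0.022 0.348
outer loop
vertex -1.945 -0.152 -0.565
vertex -1.446 -0.348 0.768
vertex -1.59 0.383 0.426
endloop
endfacet
facet normal 0.301 0.453 0.839
outer loop
vertex -1.59 0.383 0.426
vertex -0.575 -0.328 0.445
vertex -0.718 0.403 0.102
endloop
endfacet
facet normal 0.301 0.452 0.840
outer loop
vertex -1.446 -0.348 0.768
vertex -0.575 -0.328 0.445
vertex -1.59 0.383 0.426
endloop
endfacet

endsolid


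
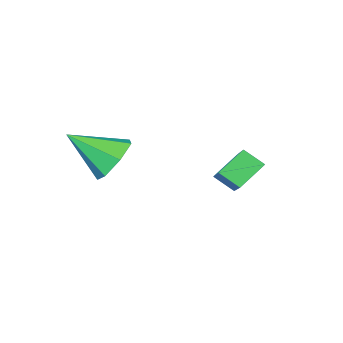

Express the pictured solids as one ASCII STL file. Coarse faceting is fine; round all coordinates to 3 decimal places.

solid 
facet normal -0.658 0.504 -0.559
outer loop
vertex -0.05 -1.643 -2.271
vertex -0.643 -1.624 -1.555
vertex 0.018 -1.008 -1.778
endloop
endfacet
facet normal 0.958 0.105 -0.268
outer loop
vertex -0.05 -1.643 -2.271
vertex 0.018 -1.008 -1.778
vertex 0.523 -2.516 -0.565
endloop
endfacet
facet normal -0.659 0.505 -0.558
outer loop
vertex 0.018 -1.008 -1.778
vertex -0.643 -1.624 -1.555
vertex -0.412 -0.837 -1.116
endloop
endfacet
facet normal 0.762 0.541 0.355
outer loop
vertex 0.018 -1.008 -1.778
vertex -0.412 -0.837 -1.116
vertex 0.523 -2.516 -0.565
endloop
endfacet
facet normal -0.658 0.505 -0.559
outer loop
vertex -0.412 -0.837 -1.116
vertex -0.643 -1.624 -1.555
vertex -1.016 -1.258 -0.785
endloop
endfacet
facet normal 0.205 0.406 0.890
outer loop
vertex -0.412 -0.837 -1.116
vertex -1.016 -1.258 -0.785
vertex 0.523 -2.516 -0.565
endloop
endfacet
facet normal -0.659 0.503 -0.559
outer loop
vertex -1.016 -1.258 -0.785
vertex -0.643 -1.624 -1.555
vertex -1.338 -1.955 -1.033
endloop
endfacet
facet normal -0.294 -0.197 0.935
outer loop
vertex -1.016 -1.258 -0.785
vertex -1.338 -1.955 -1.033
vertex 0.523 -2.516 -0.565
endloop
endfacet
facet normal -0.659 0.504 -0.558
outer loop
vertex -1.338 -1.955 -1.033
vertex -0.643 -1.624 -1.555
vertex -1.137 -2.402 -1.674
endloop
endfacet
facet normal -0.360 -0.814 0.455
outer loop
vertex -1.338 -1.955 -1.033
vertex -1.137 -2.402 -1.674
vertex 0.523 -2.516 -0.565
endloop
endfacet
facet normal -0.659 0.504 -0.559
outer loop
vertex -1.137 -2.402 -1.674
vertex -0.643 -1.624 -1.555
vertex -0.564 -2.264 -2.225
endloop
endfacet
facet normal 0.057 -0.981 -0.186
outer loop
vertex -1.137 -2.402 -1.674
vertex -0.564 -2.264 -2.225
vertex 0.523 -2.516 -0.565
endloop
endfacet
facet normal -0.659 0.504 -0.559
outer loop
vertex -0.564 -2.264 -2.225
vertex -0.643 -1.624 -1.555
vertex -0.05 -1.643 -2.271
endloop
endfacet
facet normal 0.644 -0.571 -0.509
outer loop
vertex -0.564 -2.264 -2.225
vertex -0.05 -1.643 -2.271
vertex 0.523 -2.516 -0.565
endloop
endfacet
facet normal -0.487 0.665 -0.566
outer loop
vertex -3.725 1.936 -0.893
vertex -2.831 2.005 -1.581
vertex -4.494 0.387 -2.049
endloop
endfacet
facet normal -0.791 -0.062 0.609
outer loop
vertex -4.089 -0.165 -1.579
vertex -3.725 1.936 -0.893
vertex -4.494 0.387 -2.049
endloop
endfacet
facet normal -0.487 0.665 -0.566
outer loop
vertex -4.494 0.387 -2.049
vertex -2.831 2.005 -1.581
vertex -3.6 0.456 -2.737
endloop
endfacet
facet normal -0.370 -0.745 -0.556
outer loop
vertex -3.6 0.456 -2.737
vertex -4.089 -0.165 -1.579
vertex -4.494 0.387 -2.049
endloop
endfacet
facet normal 0.370 0.745 0.556
outer loop
vertex -3.725 1.936 -0.893
vertex -2.426 1.453 -1.111
vertex -2.831 2.005 -1.581
endloop
endfacet
facet normal -0.791 -0.062 0.609
outer loop
vertex -3.32 1.384 -0.423
vertex -3.725 1.936 -0.893
vertex -4.089 -0.165 -1.579
endloop
endfacet
facet normal 0.370 0.745 0.556
outer loop
vertex -3.32 1.384 -0.423
vertex -2.426 1.453 -1.111
vertex -3.725 1.936 -0.893
endloop
endfacet
facet normal 0.791 0.062 -0.609
outer loop
vertex -2.831 2.005 -1.581
vertex -2.426 1.453 -1.111
vertex -3.6 0.456 -2.737
endloop
endfacet
facet normal -0.370 -0.745 -0.556
outer loop
vertex -3.195 -0.096 -2.267
vertex -4.089 -0.165 -1.579
vertex -3.6 0.456 -2.737
endloop
endfacet
facet normal 0.791 0.062 -0.609
outer loop
vertex -3.6 0.456 -2.737
vertex -2.426 1.453 -1.111
vertex -3.195 -0.096 -2.267
endloop
endfacet
facet normal 0.487 -0.665 0.566
outer loop
vertex -3.195 -0.096 -2.267
vertex -3.32 1.384 -0.423
vertex -4.089 -0.165 -1.579
endloop
endfacet
facet normal 0.487 -0.665 0.566
outer loop
vertex -2.426 1.453 -1.111
vertex -3.32 1.384 -0.423
vertex -3.195 -0.096 -2.267
endloop
endfacet

endsolid


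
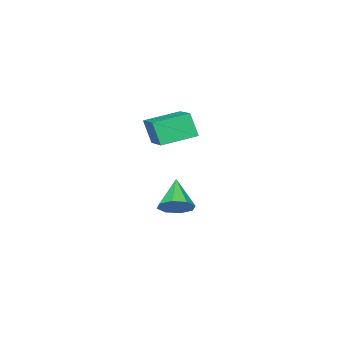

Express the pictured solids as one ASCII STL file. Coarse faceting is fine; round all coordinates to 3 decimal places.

solid 
facet normal -0.539 -0.779 -0.321
outer loop
vertex -0.838 -0.136 4.089
vertex -2.346 0.756 4.454
vertex -0.836 0.378 2.84
endloop
endfacet
facet normal 0.843 -0.498 -0.204
outer loop
vertex 0.246 1.944 3.486
vertex -0.838 -0.136 4.089
vertex -0.836 0.378 2.84
endloop
endfacet
facet normal -0.539 -0.779 -0.321
outer loop
vertex -0.836 0.378 2.84
vertex -2.346 0.756 4.454
vertex -2.344 1.27 3.205
endloop
endfacet
facet normal 0.001 0.381 -0.925
outer loop
vertex -2.344 1.27 3.205
vertex 0.246 1.944 3.486
vertex -0.836 0.378 2.84
endloop
endfacet
facet normal -0.001 -0.381 0.925
outer loop
vertex -0.838 -0.136 4.089
vertex -1.264 2.322 5.1
vertex -2.346 0.756 4.454
endloop
endfacet
facet normal 0.843 -0.498 -0.204
outer loop
vertex 0.244 1.43 4.735
vertex -0.838 -0.136 4.089
vertex 0.246 1.944 3.486
endloop
endfacet
facet normal -0.001 -0.381 0.925
outer loop
vertex 0.244 1.43 4.735
vertex -1.264 2.322 5.1
vertex -0.838 -0.136 4.089
endloop
endfacet
facet normal -0.843 0.498 0.204
outer loop
vertex -2.346 0.756 4.454
vertex -1.264 2.322 5.1
vertex -2.344 1.27 3.205
endloop
endfacet
facet normal 0.001 0.381 -0.925
outer loop
vertex -1.262 2.836 3.851
vertex 0.246 1.944 3.486
vertex -2.344 1.27 3.205
endloop
endfacet
facet normal -0.843 0.498 0.204
outer loop
vertex -2.344 1.27 3.205
vertex -1.264 2.322 5.1
vertex -1.262 2.836 3.851
endloop
endfacet
facet normal 0.539 0.779 0.321
outer loop
vertex -1.262 2.836 3.851
vertex 0.244 1.43 4.735
vertex 0.246 1.944 3.486
endloop
endfacet
facet normal 0.539 0.779 0.321
outer loop
vertex -1.264 2.322 5.1
vertex 0.244 1.43 4.735
vertex -1.262 2.836 3.851
endloop
endfacet
facet normal 0.567 0.505 -0.651
outer loop
vertex -1.824 0.715 -1.173
vertex -2.391 0.472 -1.855
vertex -2.346 1.178 -1.268
endloop
endfacet
facet normal 0.088 0.294 0.952
outer loop
vertex -1.824 0.715 -1.173
vertex -2.346 1.178 -1.268
vertex -3.429 -0.452 -0.665
endloop
endfacet
facet normal 0.567 0.505 -0.651
outer loop
vertex -2.346 1.178 -1.268
vertex -2.391 0.472 -1.855
vertex -2.894 1.228 -1.707
endloop
endfacet
facet normal -0.483 0.567 0.667
outer loop
vertex -2.346 1.178 -1.268
vertex -2.894 1.228 -1.707
vertex -3.429 -0.452 -0.665
endloop
endfacet
facet normal 0.567 0.505 -0.651
outer loop
vertex -2.894 1.228 -1.707
vertex -2.391 0.472 -1.855
vertex -3.148 0.835 -2.233
endloop
endfacet
facet normal -0.910 0.384 0.152
outer loop
vertex -2.894 1.228 -1.707
vertex -3.148 0.835 -2.233
vertex -3.429 -0.452 -0.665
endloop
endfacet
facet normal 0.567 0.505 -0.651
outer loop
vertex -3.148 0.835 -2.233
vertex -2.391 0.472 -1.855
vertex -2.958 0.229 -2.538
endloop
endfacet
facet normal -0.945 -0.149 -0.292
outer loop
vertex -3.148 0.835 -2.233
vertex -2.958 0.229 -2.538
vertex -3.429 -0.452 -0.665
endloop
endfacet
facet normal 0.567 0.506 -0.650
outer loop
vertex -2.958 0.229 -2.538
vertex -2.391 0.472 -1.855
vertex -2.436 -0.234 -2.443
endloop
endfacet
facet normal -0.565 -0.720 -0.404
outer loop
vertex -2.958 0.229 -2.538
vertex -2.436 -0.234 -2.443
vertex -3.429 -0.452 -0.665
endloop
endfacet
facet normal 0.567 0.505 -0.650
outer loop
vertex -2.436 -0.234 -2.443
vertex -2.391 0.472 -1.855
vertex -1.888 -0.284 -2.004
endloop
endfacet
facet normal 0.005 -0.993 -0.119
outer loop
vertex -2.436 -0.234 -2.443
vertex -1.888 -0.284 -2.004
vertex -3.429 -0.452 -0.665
endloop
endfacet
facet normal 0.567 0.505 -0.650
outer loop
vertex -1.888 -0.284 -2.004
vertex -2.391 0.472 -1.855
vertex -1.635 0.109 -1.478
endloop
endfacet
facet normal 0.433 -0.810 0.397
outer loop
vertex -1.888 -0.284 -2.004
vertex -1.635 0.109 -1.478
vertex -3.429 -0.452 -0.665
endloop
endfacet
facet normal 0.567 0.505 -0.651
outer loop
vertex -1.635 0.109 -1.478
vertex -2.391 0.472 -1.855
vertex -1.824 0.715 -1.173
endloop
endfacet
facet normal 0.467 -0.277 0.840
outer loop
vertex -1.635 0.109 -1.478
vertex -1.824 0.715 -1.173
vertex -3.429 -0.452 -0.665
endloop
endfacet

endsolid


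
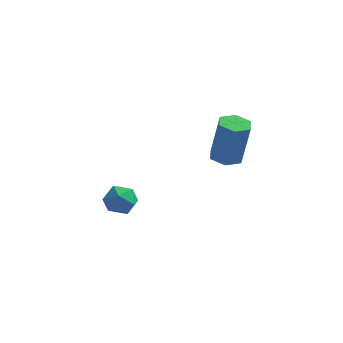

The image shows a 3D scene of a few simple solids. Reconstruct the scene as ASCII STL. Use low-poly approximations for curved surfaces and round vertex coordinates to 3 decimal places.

solid 
facet normal -0.419 0.866 -0.275
outer loop
vertex -1.134 -1.097 -2.251
vertex -1.652 -1.205 -1.802
vertex -1.082 -0.865 -1.599
endloop
endfacet
facet normal 0.291 0.894 -0.341
outer loop
vertex -1.134 -1.097 -2.251
vertex -1.082 -0.865 -1.599
vertex -0.535 -1.161 -1.907
endloop
endfacet
facet normal 0.492 0.373 -0.787
outer loop
vertex -1.134 -1.097 -2.251
vertex -0.535 -1.161 -1.907
vertex -0.767 -1.684 -2.3
endloop
endfacet
facet normal -0.095 0.024 -0.995
outer loop
vertex -1.134 -1.097 -2.251
vertex -0.767 -1.684 -2.3
vertex -1.457 -1.711 -2.235
endloop
endfacet
facet normal -0.657 0.328 -0.679
outer loop
vertex -1.134 -1.097 -2.251
vertex -1.457 -1.711 -2.235
vertex -1.652 -1.205 -1.802
endloop
endfacet
facet normal 0.579 0.759 0.299
outer loop
vertex -0.535 -1.161 -1.907
vertex -1.082 -0.865 -1.599
vertex -0.683 -1.309 -1.245
endloop
endfacet
facet normal -0.570 0.714 0.406
outer loop
vertex -1.082 -0.865 -1.599
vertex -1.652 -1.205 -1.802
vertex -1.373 -1.336 -1.18
endloop
endfacet
facet normal -0.956 -0.156 -0.249
outer loop
vertex -1.652 -1.205 -1.802
vertex -1.457 -1.711 -2.235
vertex -1.605 -1.859 -1.573
endloop
endfacet
facet normal -0.046 -0.648 -0.760
outer loop
vertex -1.457 -1.711 -2.235
vertex -0.767 -1.684 -2.3
vertex -1.058 -2.155 -1.881
endloop
endfacet
facet normal 0.903 -0.083 -0.422
outer loop
vertex -0.767 -1.684 -2.3
vertex -0.535 -1.161 -1.907
vertex -0.488 -1.815 -1.678
endloop
endfacet
facet normal 0.095 -0.024 0.995
outer loop
vertex -1.006 -1.923 -1.229
vertex -0.683 -1.309 -1.245
vertex -1.373 -1.336 -1.18
endloop
endfacet
facet normal -0.492 -0.373 0.787
outer loop
vertex -1.006 -1.923 -1.229
vertex -1.373 -1.336 -1.18
vertex -1.605 -1.859 -1.573
endloop
endfacet
facet normal -0.291 -0.894 0.341
outer loop
vertex -1.006 -1.923 -1.229
vertex -1.605 -1.859 -1.573
vertex -1.058 -2.155 -1.881
endloop
endfacet
facet normal 0.419 -0.866 0.275
outer loop
vertex -1.006 -1.923 -1.229
vertex -1.058 -2.155 -1.881
vertex -0.488 -1.815 -1.678
endloop
endfacet
facet normal 0.657 -0.328 0.679
outer loop
vertex -1.006 -1.923 -1.229
vertex -0.488 -1.815 -1.678
vertex -0.683 -1.309 -1.245
endloop
endfacet
facet normal 0.046 0.648 0.760
outer loop
vertex -1.373 -1.336 -1.18
vertex -0.683 -1.309 -1.245
vertex -1.082 -0.865 -1.599
endloop
endfacet
facet normal -0.903 0.083 0.422
outer loop
vertex -1.605 -1.859 -1.573
vertex -1.373 -1.336 -1.18
vertex -1.652 -1.205 -1.802
endloop
endfacet
facet normal -0.579 -0.759 -0.299
outer loop
vertex -1.058 -2.155 -1.881
vertex -1.605 -1.859 -1.573
vertex -1.457 -1.711 -2.235
endloop
endfacet
facet normal 0.570 -0.714 -0.406
outer loop
vertex -0.488 -1.815 -1.678
vertex -1.058 -2.155 -1.881
vertex -0.767 -1.684 -2.3
endloop
endfacet
facet normal 0.956 0.156 0.249
outer loop
vertex -0.683 -1.309 -1.245
vertex -0.488 -1.815 -1.678
vertex -0.535 -1.161 -1.907
endloop
endfacet
facet normal -0.172 -0.010 -0.985
outer loop
vertex 3.254 -1.779 1.512
vertex 2.814 -2.178 1.593
vertex 2.693 -1.59 1.608
endloop
endfacet
facet normal 0.309 0.949 -0.063
outer loop
vertex 3.254 -1.779 1.512
vertex 2.693 -1.59 1.608
vertex 3.547 -1.763 3.187
endloop
endfacet
facet normal 0.308 0.949 -0.062
outer loop
vertex 3.547 -1.763 3.187
vertex 2.693 -1.59 1.608
vertex 2.986 -1.575 3.283
endloop
endfacet
facet normal 0.171 0.008 0.985
outer loop
vertex 3.547 -1.763 3.187
vertex 2.986 -1.575 3.283
vertex 3.106 -2.162 3.267
endloop
endfacet
facet normal -0.172 -0.010 -0.985
outer loop
vertex 2.693 -1.59 1.608
vertex 2.814 -2.178 1.593
vertex 2.252 -1.989 1.689
endloop
endfacet
facet normal -0.656 0.747 0.108
outer loop
vertex 2.693 -1.59 1.608
vertex 2.252 -1.989 1.689
vertex 2.986 -1.575 3.283
endloop
endfacet
facet normal -0.656 0.747 0.108
outer loop
vertex 2.986 -1.575 3.283
vertex 2.252 -1.989 1.689
vertex 2.545 -1.974 3.364
endloop
endfacet
facet normal 0.173 0.009 0.985
outer loop
vertex 2.986 -1.575 3.283
vertex 2.545 -1.974 3.364
vertex 3.106 -2.162 3.267
endloop
endfacet
facet normal -0.171 -0.008 -0.985
outer loop
vertex 2.252 -1.989 1.689
vertex 2.814 -2.178 1.593
vertex 2.373 -2.577 1.673
endloop
endfacet
facet normal -0.964 -0.203 0.170
outer loop
vertex 2.252 -1.989 1.689
vertex 2.373 -2.577 1.673
vertex 2.545 -1.974 3.364
endloop
endfacet
facet normal -0.964 -0.203 0.171
outer loop
vertex 2.545 -1.974 3.364
vertex 2.373 -2.577 1.673
vertex 2.666 -2.561 3.348
endloop
endfacet
facet normal 0.173 0.009 0.985
outer loop
vertex 2.545 -1.974 3.364
vertex 2.666 -2.561 3.348
vertex 3.106 -2.162 3.267
endloop
endfacet
facet normal -0.171 -0.008 -0.985
outer loop
vertex 2.373 -2.577 1.673
vertex 2.814 -2.178 1.593
vertex 2.934 -2.765 1.577
endloop
endfacet
facet normal -0.307 -0.949 0.063
outer loop
vertex 2.373 -2.577 1.673
vertex 2.934 -2.765 1.577
vertex 2.666 -2.561 3.348
endloop
endfacet
facet normal -0.309 -0.949 0.063
outer loop
vertex 2.666 -2.561 3.348
vertex 2.934 -2.765 1.577
vertex 3.227 -2.75 3.252
endloop
endfacet
facet normal 0.172 0.010 0.985
outer loop
vertex 2.666 -2.561 3.348
vertex 3.227 -2.75 3.252
vertex 3.106 -2.162 3.267
endloop
endfacet
facet normal -0.173 -0.009 -0.985
outer loop
vertex 2.934 -2.765 1.577
vertex 2.814 -2.178 1.593
vertex 3.375 -2.366 1.496
endloop
endfacet
facet normal 0.656 -0.747 -0.108
outer loop
vertex 2.934 -2.765 1.577
vertex 3.375 -2.366 1.496
vertex 3.227 -2.75 3.252
endloop
endfacet
facet normal 0.656 -0.747 -0.108
outer loop
vertex 3.227 -2.75 3.252
vertex 3.375 -2.366 1.496
vertex 3.668 -2.351 3.171
endloop
endfacet
facet normal 0.172 0.010 0.985
outer loop
vertex 3.227 -2.75 3.252
vertex 3.668 -2.351 3.171
vertex 3.106 -2.162 3.267
endloop
endfacet
facet normal -0.173 -0.009 -0.985
outer loop
vertex 3.375 -2.366 1.496
vertex 2.814 -2.178 1.593
vertex 3.254 -1.779 1.512
endloop
endfacet
facet normal 0.964 0.203 -0.170
outer loop
vertex 3.375 -2.366 1.496
vertex 3.254 -1.779 1.512
vertex 3.668 -2.351 3.171
endloop
endfacet
facet normal 0.964 0.203 -0.171
outer loop
vertex 3.668 -2.351 3.171
vertex 3.254 -1.779 1.512
vertex 3.547 -1.763 3.187
endloop
endfacet
facet normal 0.171 0.008 0.985
outer loop
vertex 3.668 -2.351 3.171
vertex 3.547 -1.763 3.187
vertex 3.106 -2.162 3.267
endloop
endfacet

endsolid


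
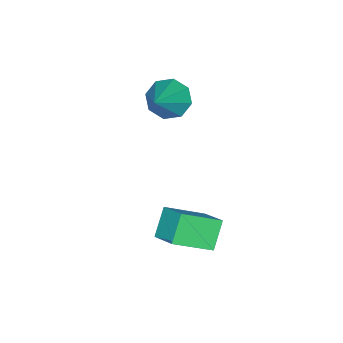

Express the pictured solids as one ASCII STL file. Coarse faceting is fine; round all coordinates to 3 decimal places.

solid 
facet normal -0.618 0.601 -0.507
outer loop
vertex 0.123 2.729 -0.477
vertex 0.561 3.612 0.035
vertex 0.912 2.827 -1.322
endloop
endfacet
facet normal -0.395 -0.795 -0.461
outer loop
vertex 1.919 1.848 -0.495
vertex 0.123 2.729 -0.477
vertex 0.912 2.827 -1.322
endloop
endfacet
facet normal -0.618 0.601 -0.507
outer loop
vertex 0.912 2.827 -1.322
vertex 0.561 3.612 0.035
vertex 1.35 3.71 -0.81
endloop
endfacet
facet normal 0.680 0.085 -0.728
outer loop
vertex 1.35 3.71 -0.81
vertex 1.919 1.848 -0.495
vertex 0.912 2.827 -1.322
endloop
endfacet
facet normal -0.680 -0.085 0.728
outer loop
vertex 0.123 2.729 -0.477
vertex 1.568 2.633 0.862
vertex 0.561 3.612 0.035
endloop
endfacet
facet normal -0.395 -0.795 -0.461
outer loop
vertex 1.13 1.75 0.35
vertex 0.123 2.729 -0.477
vertex 1.919 1.848 -0.495
endloop
endfacet
facet normal -0.680 -0.085 0.728
outer loop
vertex 1.13 1.75 0.35
vertex 1.568 2.633 0.862
vertex 0.123 2.729 -0.477
endloop
endfacet
facet normal 0.395 0.795 0.461
outer loop
vertex 0.561 3.612 0.035
vertex 1.568 2.633 0.862
vertex 1.35 3.71 -0.81
endloop
endfacet
facet normal 0.680 0.085 -0.728
outer loop
vertex 2.357 2.731 0.017
vertex 1.919 1.848 -0.495
vertex 1.35 3.71 -0.81
endloop
endfacet
facet normal 0.395 0.795 0.461
outer loop
vertex 1.35 3.71 -0.81
vertex 1.568 2.633 0.862
vertex 2.357 2.731 0.017
endloop
endfacet
facet normal 0.618 -0.601 0.507
outer loop
vertex 2.357 2.731 0.017
vertex 1.13 1.75 0.35
vertex 1.919 1.848 -0.495
endloop
endfacet
facet normal 0.618 -0.601 0.507
outer loop
vertex 1.568 2.633 0.862
vertex 1.13 1.75 0.35
vertex 2.357 2.731 0.017
endloop
endfacet
facet normal -0.775 -0.155 -0.613
outer loop
vertex -2.167 -0.106 1.353
vertex -2.669 -0.192 2.009
vertex -2.423 0.445 1.537
endloop
endfacet
facet normal 0.736 0.496 -0.461
outer loop
vertex -2.167 -0.106 1.353
vertex -2.423 0.445 1.537
vertex -1.151 0.112 3.211
endloop
endfacet
facet normal -0.774 -0.155 -0.613
outer loop
vertex -2.423 0.445 1.537
vertex -2.669 -0.192 2.009
vertex -2.823 0.623 1.997
endloop
endfacet
facet normal 0.338 0.939 -0.070
outer loop
vertex -2.423 0.445 1.537
vertex -2.823 0.623 1.997
vertex -1.151 0.112 3.211
endloop
endfacet
facet normal -0.774 -0.155 -0.613
outer loop
vertex -2.823 0.623 1.997
vertex -2.669 -0.192 2.009
vertex -3.133 0.324 2.464
endloop
endfacet
facet normal -0.093 0.865 0.492
outer loop
vertex -2.823 0.623 1.997
vertex -3.133 0.324 2.464
vertex -1.151 0.112 3.211
endloop
endfacet
facet normal -0.774 -0.155 -0.614
outer loop
vertex -3.133 0.324 2.464
vertex -2.669 -0.192 2.009
vertex -3.171 -0.278 2.664
endloop
endfacet
facet normal -0.304 0.318 0.898
outer loop
vertex -3.133 0.324 2.464
vertex -3.171 -0.278 2.664
vertex -1.151 0.112 3.211
endloop
endfacet
facet normal -0.774 -0.156 -0.614
outer loop
vertex -3.171 -0.278 2.664
vertex -2.669 -0.192 2.009
vertex -2.914 -0.83 2.48
endloop
endfacet
facet normal -0.172 -0.383 0.908
outer loop
vertex -3.171 -0.278 2.664
vertex -2.914 -0.83 2.48
vertex -1.151 0.112 3.211
endloop
endfacet
facet normal -0.774 -0.155 -0.613
outer loop
vertex -2.914 -0.83 2.48
vertex -2.669 -0.192 2.009
vertex -2.514 -1.008 2.02
endloop
endfacet
facet normal 0.227 -0.826 0.517
outer loop
vertex -2.914 -0.83 2.48
vertex -2.514 -1.008 2.02
vertex -1.151 0.112 3.211
endloop
endfacet
facet normal -0.774 -0.155 -0.614
outer loop
vertex -2.514 -1.008 2.02
vertex -2.669 -0.192 2.009
vertex -2.204 -0.708 1.553
endloop
endfacet
facet normal 0.658 -0.752 -0.046
outer loop
vertex -2.514 -1.008 2.02
vertex -2.204 -0.708 1.553
vertex -1.151 0.112 3.211
endloop
endfacet
facet normal -0.774 -0.156 -0.613
outer loop
vertex -2.204 -0.708 1.553
vertex -2.669 -0.192 2.009
vertex -2.167 -0.106 1.353
endloop
endfacet
facet normal 0.869 -0.203 -0.451
outer loop
vertex -2.204 -0.708 1.553
vertex -2.167 -0.106 1.353
vertex -1.151 0.112 3.211
endloop
endfacet

endsolid


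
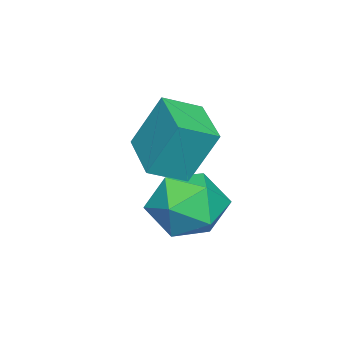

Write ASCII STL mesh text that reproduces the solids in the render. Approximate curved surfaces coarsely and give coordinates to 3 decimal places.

solid 
facet normal -0.784 -0.595 0.176
outer loop
vertex 1.73 -0.356 1.631
vertex 1.066 0.388 1.191
vertex 1.928 -1.055 0.149
endloop
endfacet
facet normal 0.609 -0.683 0.403
outer loop
vertex 3.174 -0.108 -0.131
vertex 1.73 -0.356 1.631
vertex 1.928 -1.055 0.149
endloop
endfacet
facet normal -0.784 -0.595 0.176
outer loop
vertex 1.928 -1.055 0.149
vertex 1.066 0.388 1.191
vertex 1.264 -0.311 -0.291
endloop
endfacet
facet normal 0.120 -0.424 -0.898
outer loop
vertex 1.264 -0.311 -0.291
vertex 3.174 -0.108 -0.131
vertex 1.928 -1.055 0.149
endloop
endfacet
facet normal -0.120 0.424 0.898
outer loop
vertex 1.73 -0.356 1.631
vertex 2.312 1.335 0.911
vertex 1.066 0.388 1.191
endloop
endfacet
facet normal 0.609 -0.683 0.403
outer loop
vertex 2.976 0.591 1.351
vertex 1.73 -0.356 1.631
vertex 3.174 -0.108 -0.131
endloop
endfacet
facet normal -0.120 0.424 0.898
outer loop
vertex 2.976 0.591 1.351
vertex 2.312 1.335 0.911
vertex 1.73 -0.356 1.631
endloop
endfacet
facet normal -0.609 0.683 -0.403
outer loop
vertex 1.066 0.388 1.191
vertex 2.312 1.335 0.911
vertex 1.264 -0.311 -0.291
endloop
endfacet
facet normal 0.120 -0.424 -0.898
outer loop
vertex 2.51 0.636 -0.571
vertex 3.174 -0.108 -0.131
vertex 1.264 -0.311 -0.291
endloop
endfacet
facet normal -0.609 0.683 -0.403
outer loop
vertex 1.264 -0.311 -0.291
vertex 2.312 1.335 0.911
vertex 2.51 0.636 -0.571
endloop
endfacet
facet normal 0.784 0.595 -0.176
outer loop
vertex 2.51 0.636 -0.571
vertex 2.976 0.591 1.351
vertex 3.174 -0.108 -0.131
endloop
endfacet
facet normal 0.784 0.595 -0.176
outer loop
vertex 2.312 1.335 0.911
vertex 2.976 0.591 1.351
vertex 2.51 0.636 -0.571
endloop
endfacet
facet normal -0.873 0.442 0.205
outer loop
vertex 2.033 1.513 -1.274
vertex 1.516 0.66 -1.639
vertex 1.787 0.719 -0.613
endloop
endfacet
facet normal -0.366 0.660 0.656
outer loop
vertex 2.033 1.513 -1.274
vertex 1.787 0.719 -0.613
vertex 2.739 1.185 -0.551
endloop
endfacet
facet normal 0.161 0.948 0.273
outer loop
vertex 2.033 1.513 -1.274
vertex 2.739 1.185 -0.551
vertex 3.057 1.415 -1.538
endloop
endfacet
facet normal -0.020 0.909 -0.417
outer loop
vertex 2.033 1.513 -1.274
vertex 3.057 1.415 -1.538
vertex 2.301 1.09 -2.21
endloop
endfacet
facet normal -0.660 0.596 -0.458
outer loop
vertex 2.033 1.513 -1.274
vertex 2.301 1.09 -2.21
vertex 1.516 0.66 -1.639
endloop
endfacet
facet normal -0.106 0.084 0.991
outer loop
vertex 2.739 1.185 -0.551
vertex 1.787 0.719 -0.613
vertex 2.659 0.13 -0.47
endloop
endfacet
facet normal -0.927 -0.268 0.260
outer loop
vertex 1.787 0.719 -0.613
vertex 1.516 0.66 -1.639
vertex 1.903 -0.195 -1.142
endloop
endfacet
facet normal -0.582 -0.018 -0.813
outer loop
vertex 1.516 0.66 -1.639
vertex 2.301 1.09 -2.21
vertex 2.221 0.035 -2.129
endloop
endfacet
facet normal 0.453 0.489 -0.746
outer loop
vertex 2.301 1.09 -2.21
vertex 3.057 1.415 -1.538
vertex 3.173 0.501 -2.067
endloop
endfacet
facet normal 0.747 0.553 0.369
outer loop
vertex 3.057 1.415 -1.538
vertex 2.739 1.185 -0.551
vertex 3.444 0.56 -1.041
endloop
endfacet
facet normal 0.020 -0.909 0.417
outer loop
vertex 2.927 -0.293 -1.406
vertex 2.659 0.13 -0.47
vertex 1.903 -0.195 -1.142
endloop
endfacet
facet normal -0.161 -0.948 -0.273
outer loop
vertex 2.927 -0.293 -1.406
vertex 1.903 -0.195 -1.142
vertex 2.221 0.035 -2.129
endloop
endfacet
facet normal 0.366 -0.660 -0.656
outer loop
vertex 2.927 -0.293 -1.406
vertex 2.221 0.035 -2.129
vertex 3.173 0.501 -2.067
endloop
endfacet
facet normal 0.873 -0.442 -0.205
outer loop
vertex 2.927 -0.293 -1.406
vertex 3.173 0.501 -2.067
vertex 3.444 0.56 -1.041
endloop
endfacet
facet normal 0.660 -0.596 0.458
outer loop
vertex 2.927 -0.293 -1.406
vertex 3.444 0.56 -1.041
vertex 2.659 0.13 -0.47
endloop
endfacet
facet normal -0.453 -0.489 0.746
outer loop
vertex 1.903 -0.195 -1.142
vertex 2.659 0.13 -0.47
vertex 1.787 0.719 -0.613
endloop
endfacet
facet normal -0.747 -0.553 -0.369
outer loop
vertex 2.221 0.035 -2.129
vertex 1.903 -0.195 -1.142
vertex 1.516 0.66 -1.639
endloop
endfacet
facet normal 0.106 -0.084 -0.991
outer loop
vertex 3.173 0.501 -2.067
vertex 2.221 0.035 -2.129
vertex 2.301 1.09 -2.21
endloop
endfacet
facet normal 0.927 0.268 -0.260
outer loop
vertex 3.444 0.56 -1.041
vertex 3.173 0.501 -2.067
vertex 3.057 1.415 -1.538
endloop
endfacet
facet normal 0.582 0.018 0.813
outer loop
vertex 2.659 0.13 -0.47
vertex 3.444 0.56 -1.041
vertex 2.739 1.185 -0.551
endloop
endfacet

endsolid


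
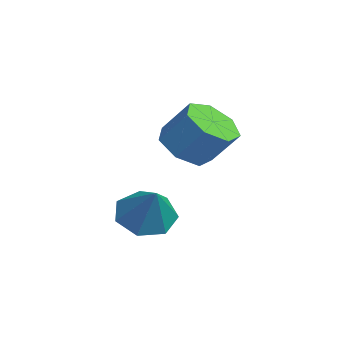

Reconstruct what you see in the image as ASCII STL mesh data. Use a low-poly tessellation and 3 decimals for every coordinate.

solid 
facet normal -0.663 -0.067 -0.745
outer loop
vertex 0.733 0.023 -1.434
vertex 0.069 0.386 -0.876
vertex 0.665 0.836 -1.447
endloop
endfacet
facet normal 0.968 0.077 -0.241
outer loop
vertex 0.733 0.023 -1.434
vertex 0.665 0.836 -1.447
vertex 1.131 0.494 0.316
endloop
endfacet
facet normal -0.663 -0.068 -0.745
outer loop
vertex 0.665 0.836 -1.447
vertex 0.069 0.386 -0.876
vertex 0.148 1.31 -1.03
endloop
endfacet
facet normal 0.662 0.749 -0.030
outer loop
vertex 0.665 0.836 -1.447
vertex 0.148 1.31 -1.03
vertex 1.131 0.494 0.316
endloop
endfacet
facet normal -0.664 -0.067 -0.745
outer loop
vertex 0.148 1.31 -1.03
vertex 0.069 0.386 -0.876
vertex -0.428 1.088 -0.497
endloop
endfacet
facet normal 0.092 0.880 0.466
outer loop
vertex 0.148 1.31 -1.03
vertex -0.428 1.088 -0.497
vertex 1.131 0.494 0.316
endloop
endfacet
facet normal -0.664 -0.068 -0.745
outer loop
vertex -0.428 1.088 -0.497
vertex 0.069 0.386 -0.876
vertex -0.63 0.337 -0.249
endloop
endfacet
facet normal -0.313 0.373 0.873
outer loop
vertex -0.428 1.088 -0.497
vertex -0.63 0.337 -0.249
vertex 1.131 0.494 0.316
endloop
endfacet
facet normal -0.664 -0.068 -0.745
outer loop
vertex -0.63 0.337 -0.249
vertex 0.069 0.386 -0.876
vertex -0.305 -0.377 -0.473
endloop
endfacet
facet normal -0.249 -0.391 0.886
outer loop
vertex -0.63 0.337 -0.249
vertex -0.305 -0.377 -0.473
vertex 1.131 0.494 0.316
endloop
endfacet
facet normal -0.664 -0.068 -0.744
outer loop
vertex -0.305 -0.377 -0.473
vertex 0.069 0.386 -0.876
vertex 0.301 -0.516 -1.001
endloop
endfacet
facet normal 0.237 -0.837 0.493
outer loop
vertex -0.305 -0.377 -0.473
vertex 0.301 -0.516 -1.001
vertex 1.131 0.494 0.316
endloop
endfacet
facet normal -0.663 -0.067 -0.745
outer loop
vertex 0.301 -0.516 -1.001
vertex 0.069 0.386 -0.876
vertex 0.733 0.023 -1.434
endloop
endfacet
facet normal 0.777 -0.629 -0.007
outer loop
vertex 0.301 -0.516 -1.001
vertex 0.733 0.023 -1.434
vertex 1.131 0.494 0.316
endloop
endfacet
facet normal -0.364 -0.516 -0.775
outer loop
vertex 0.618 1.803 1.071
vertex -0.118 1.539 1.593
vertex -0.03 2.298 1.046
endloop
endfacet
facet normal 0.486 0.605 -0.631
outer loop
vertex 0.618 1.803 1.071
vertex -0.03 2.298 1.046
vertex 1.114 2.504 2.125
endloop
endfacet
facet normal 0.487 0.603 -0.631
outer loop
vertex 1.114 2.504 2.125
vertex -0.03 2.298 1.046
vertex 0.467 3.0 2.1
endloop
endfacet
facet normal 0.365 0.516 0.775
outer loop
vertex 1.114 2.504 2.125
vertex 0.467 3.0 2.1
vertex 0.378 2.241 2.647
endloop
endfacet
facet normal -0.365 -0.516 -0.775
outer loop
vertex -0.03 2.298 1.046
vertex -0.118 1.539 1.593
vertex -0.744 2.222 1.433
endloop
endfacet
facet normal -0.317 0.852 -0.418
outer loop
vertex -0.03 2.298 1.046
vertex -0.744 2.222 1.433
vertex 0.467 3.0 2.1
endloop
endfacet
facet normal -0.317 0.852 -0.418
outer loop
vertex 0.467 3.0 2.1
vertex -0.744 2.222 1.433
vertex -0.247 2.924 2.487
endloop
endfacet
facet normal 0.365 0.516 0.775
outer loop
vertex 0.467 3.0 2.1
vertex -0.247 2.924 2.487
vertex 0.378 2.241 2.647
endloop
endfacet
facet normal -0.365 -0.516 -0.774
outer loop
vertex -0.744 2.222 1.433
vertex -0.118 1.539 1.593
vertex -0.987 1.632 1.941
endloop
endfacet
facet normal -0.882 0.458 0.111
outer loop
vertex -0.744 2.222 1.433
vertex -0.987 1.632 1.941
vertex -0.247 2.924 2.487
endloop
endfacet
facet normal -0.882 0.458 0.111
outer loop
vertex -0.247 2.924 2.487
vertex -0.987 1.632 1.941
vertex -0.49 2.333 2.994
endloop
endfacet
facet normal 0.365 0.515 0.776
outer loop
vertex -0.247 2.924 2.487
vertex -0.49 2.333 2.994
vertex 0.378 2.241 2.647
endloop
endfacet
facet normal -0.366 -0.515 -0.775
outer loop
vertex -0.987 1.632 1.941
vertex -0.118 1.539 1.593
vertex -0.576 0.972 2.186
endloop
endfacet
facet normal -0.782 -0.281 0.556
outer loop
vertex -0.987 1.632 1.941
vertex -0.576 0.972 2.186
vertex -0.49 2.333 2.994
endloop
endfacet
facet normal -0.783 -0.280 0.556
outer loop
vertex -0.49 2.333 2.994
vertex -0.576 0.972 2.186
vertex -0.079 1.673 3.24
endloop
endfacet
facet normal 0.365 0.516 0.775
outer loop
vertex -0.49 2.333 2.994
vertex -0.079 1.673 3.24
vertex 0.378 2.241 2.647
endloop
endfacet
facet normal -0.364 -0.516 -0.775
outer loop
vertex -0.576 0.972 2.186
vertex -0.118 1.539 1.593
vertex 0.18 0.739 1.986
endloop
endfacet
facet normal -0.095 -0.808 0.582
outer loop
vertex -0.576 0.972 2.186
vertex 0.18 0.739 1.986
vertex -0.079 1.673 3.24
endloop
endfacet
facet normal -0.094 -0.808 0.582
outer loop
vertex -0.079 1.673 3.24
vertex 0.18 0.739 1.986
vertex 0.676 1.44 3.039
endloop
endfacet
facet normal 0.365 0.515 0.775
outer loop
vertex -0.079 1.673 3.24
vertex 0.676 1.44 3.039
vertex 0.378 2.241 2.647
endloop
endfacet
facet normal -0.365 -0.516 -0.775
outer loop
vertex 0.18 0.739 1.986
vertex -0.118 1.539 1.593
vertex 0.711 1.109 1.489
endloop
endfacet
facet normal 0.666 -0.727 0.170
outer loop
vertex 0.18 0.739 1.986
vertex 0.711 1.109 1.489
vertex 0.676 1.44 3.039
endloop
endfacet
facet normal 0.665 -0.727 0.170
outer loop
vertex 0.676 1.44 3.039
vertex 0.711 1.109 1.489
vertex 1.207 1.81 2.543
endloop
endfacet
facet normal 0.365 0.515 0.775
outer loop
vertex 0.676 1.44 3.039
vertex 1.207 1.81 2.543
vertex 0.378 2.241 2.647
endloop
endfacet
facet normal -0.365 -0.516 -0.775
outer loop
vertex 0.711 1.109 1.489
vertex -0.118 1.539 1.593
vertex 0.618 1.803 1.071
endloop
endfacet
facet normal 0.924 -0.099 -0.369
outer loop
vertex 0.711 1.109 1.489
vertex 0.618 1.803 1.071
vertex 1.207 1.81 2.543
endloop
endfacet
facet normal 0.924 -0.099 -0.369
outer loop
vertex 1.207 1.81 2.543
vertex 0.618 1.803 1.071
vertex 1.114 2.504 2.125
endloop
endfacet
facet normal 0.365 0.516 0.775
outer loop
vertex 1.207 1.81 2.543
vertex 1.114 2.504 2.125
vertex 0.378 2.241 2.647
endloop
endfacet

endsolid


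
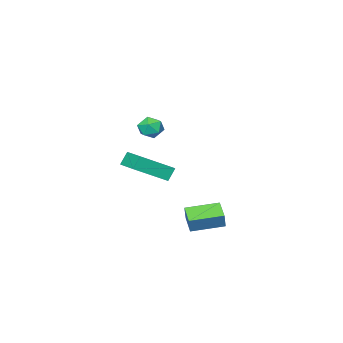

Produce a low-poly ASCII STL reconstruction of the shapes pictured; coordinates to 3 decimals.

solid 
facet normal 0.193 0.866 0.462
outer loop
vertex -0.606 -0.588 1.699
vertex -0.95 -0.81 2.259
vertex -0.269 -0.93 2.2
endloop
endfacet
facet normal 0.712 0.702 0.000
outer loop
vertex -0.606 -0.588 1.699
vertex -0.269 -0.93 2.2
vertex -0.133 -1.068 1.533
endloop
endfacet
facet normal 0.419 0.637 -0.647
outer loop
vertex -0.606 -0.588 1.699
vertex -0.133 -1.068 1.533
vertex -0.73 -1.033 1.181
endloop
endfacet
facet normal -0.279 0.760 -0.586
outer loop
vertex -0.606 -0.588 1.699
vertex -0.73 -1.033 1.181
vertex -1.235 -0.873 1.629
endloop
endfacet
facet normal -0.420 0.902 0.100
outer loop
vertex -0.606 -0.588 1.699
vertex -1.235 -0.873 1.629
vertex -0.95 -0.81 2.259
endloop
endfacet
facet normal 0.980 0.066 0.186
outer loop
vertex -0.133 -1.068 1.533
vertex -0.269 -0.93 2.2
vertex -0.185 -1.587 1.991
endloop
endfacet
facet normal 0.139 0.331 0.933
outer loop
vertex -0.269 -0.93 2.2
vertex -0.95 -0.81 2.259
vertex -0.69 -1.427 2.439
endloop
endfacet
facet normal -0.853 0.391 0.347
outer loop
vertex -0.95 -0.81 2.259
vertex -1.235 -0.873 1.629
vertex -1.287 -1.392 2.087
endloop
endfacet
facet normal -0.625 0.163 -0.763
outer loop
vertex -1.235 -0.873 1.629
vertex -0.73 -1.033 1.181
vertex -1.151 -1.53 1.42
endloop
endfacet
facet normal 0.506 -0.038 -0.862
outer loop
vertex -0.73 -1.033 1.181
vertex -0.133 -1.068 1.533
vertex -0.47 -1.65 1.361
endloop
endfacet
facet normal 0.279 -0.760 0.586
outer loop
vertex -0.814 -1.872 1.921
vertex -0.185 -1.587 1.991
vertex -0.69 -1.427 2.439
endloop
endfacet
facet normal -0.419 -0.637 0.647
outer loop
vertex -0.814 -1.872 1.921
vertex -0.69 -1.427 2.439
vertex -1.287 -1.392 2.087
endloop
endfacet
facet normal -0.712 -0.702 -0.000
outer loop
vertex -0.814 -1.872 1.921
vertex -1.287 -1.392 2.087
vertex -1.151 -1.53 1.42
endloop
endfacet
facet normal -0.193 -0.866 -0.462
outer loop
vertex -0.814 -1.872 1.921
vertex -1.151 -1.53 1.42
vertex -0.47 -1.65 1.361
endloop
endfacet
facet normal 0.420 -0.902 -0.100
outer loop
vertex -0.814 -1.872 1.921
vertex -0.47 -1.65 1.361
vertex -0.185 -1.587 1.991
endloop
endfacet
facet normal 0.625 -0.163 0.763
outer loop
vertex -0.69 -1.427 2.439
vertex -0.185 -1.587 1.991
vertex -0.269 -0.93 2.2
endloop
endfacet
facet normal -0.506 0.038 0.862
outer loop
vertex -1.287 -1.392 2.087
vertex -0.69 -1.427 2.439
vertex -0.95 -0.81 2.259
endloop
endfacet
facet normal -0.980 -0.066 -0.186
outer loop
vertex -1.151 -1.53 1.42
vertex -1.287 -1.392 2.087
vertex -1.235 -0.873 1.629
endloop
endfacet
facet normal -0.139 -0.331 -0.933
outer loop
vertex -0.47 -1.65 1.361
vertex -1.151 -1.53 1.42
vertex -0.73 -1.033 1.181
endloop
endfacet
facet normal 0.853 -0.391 -0.347
outer loop
vertex -0.185 -1.587 1.991
vertex -0.47 -1.65 1.361
vertex -0.133 -1.068 1.533
endloop
endfacet
facet normal -0.543 0.017 0.839
outer loop
vertex -1.159 -3.338 -0.535
vertex -0.664 -1.91 -0.243
vertex -2.702 -2.597 -1.549
endloop
endfacet
facet normal -0.321 -0.928 -0.190
outer loop
vertex -2.256 -2.61 -2.237
vertex -1.159 -3.338 -0.535
vertex -2.702 -2.597 -1.549
endloop
endfacet
facet normal -0.543 0.017 0.839
outer loop
vertex -2.702 -2.597 -1.549
vertex -0.664 -1.91 -0.243
vertex -2.207 -1.168 -1.257
endloop
endfacet
facet normal -0.775 0.373 -0.510
outer loop
vertex -2.207 -1.168 -1.257
vertex -2.256 -2.61 -2.237
vertex -2.702 -2.597 -1.549
endloop
endfacet
facet normal 0.775 -0.373 0.510
outer loop
vertex -1.159 -3.338 -0.535
vertex -0.218 -1.923 -0.931
vertex -0.664 -1.91 -0.243
endloop
endfacet
facet normal -0.322 -0.928 -0.190
outer loop
vertex -0.713 -3.352 -1.223
vertex -1.159 -3.338 -0.535
vertex -2.256 -2.61 -2.237
endloop
endfacet
facet normal 0.775 -0.373 0.510
outer loop
vertex -0.713 -3.352 -1.223
vertex -0.218 -1.923 -0.931
vertex -1.159 -3.338 -0.535
endloop
endfacet
facet normal 0.321 0.928 0.191
outer loop
vertex -0.664 -1.91 -0.243
vertex -0.218 -1.923 -0.931
vertex -2.207 -1.168 -1.257
endloop
endfacet
facet normal -0.775 0.373 -0.510
outer loop
vertex -1.761 -1.182 -1.945
vertex -2.256 -2.61 -2.237
vertex -2.207 -1.168 -1.257
endloop
endfacet
facet normal 0.321 0.928 0.189
outer loop
vertex -2.207 -1.168 -1.257
vertex -0.218 -1.923 -0.931
vertex -1.761 -1.182 -1.945
endloop
endfacet
facet normal 0.543 -0.017 -0.839
outer loop
vertex -1.761 -1.182 -1.945
vertex -0.713 -3.352 -1.223
vertex -2.256 -2.61 -2.237
endloop
endfacet
facet normal 0.543 -0.017 -0.839
outer loop
vertex -0.218 -1.923 -0.931
vertex -0.713 -3.352 -1.223
vertex -1.761 -1.182 -1.945
endloop
endfacet
facet normal -0.803 0.580 0.139
outer loop
vertex -0.467 3.483 -1.414
vertex 0.048 4.288 -1.797
vertex -0.753 3.281 -2.221
endloop
endfacet
facet normal -0.500 -0.781 0.373
outer loop
vertex 0.532 2.352 -2.443
vertex -0.467 3.483 -1.414
vertex -0.753 3.281 -2.221
endloop
endfacet
facet normal -0.803 0.580 0.138
outer loop
vertex -0.753 3.281 -2.221
vertex 0.048 4.288 -1.797
vertex -0.237 4.086 -2.605
endloop
endfacet
facet normal -0.325 -0.230 -0.918
outer loop
vertex -0.237 4.086 -2.605
vertex 0.532 2.352 -2.443
vertex -0.753 3.281 -2.221
endloop
endfacet
facet normal 0.324 0.229 0.918
outer loop
vertex -0.467 3.483 -1.414
vertex 1.333 3.359 -2.019
vertex 0.048 4.288 -1.797
endloop
endfacet
facet normal -0.501 -0.781 0.372
outer loop
vertex 0.817 2.554 -1.635
vertex -0.467 3.483 -1.414
vertex 0.532 2.352 -2.443
endloop
endfacet
facet normal 0.324 0.230 0.918
outer loop
vertex 0.817 2.554 -1.635
vertex 1.333 3.359 -2.019
vertex -0.467 3.483 -1.414
endloop
endfacet
facet normal 0.501 0.782 -0.372
outer loop
vertex 0.048 4.288 -1.797
vertex 1.333 3.359 -2.019
vertex -0.237 4.086 -2.605
endloop
endfacet
facet normal -0.324 -0.229 -0.918
outer loop
vertex 1.047 3.157 -2.826
vertex 0.532 2.352 -2.443
vertex -0.237 4.086 -2.605
endloop
endfacet
facet normal 0.501 0.781 -0.373
outer loop
vertex -0.237 4.086 -2.605
vertex 1.333 3.359 -2.019
vertex 1.047 3.157 -2.826
endloop
endfacet
facet normal 0.803 -0.580 -0.138
outer loop
vertex 1.047 3.157 -2.826
vertex 0.817 2.554 -1.635
vertex 0.532 2.352 -2.443
endloop
endfacet
facet normal 0.802 -0.581 -0.139
outer loop
vertex 1.333 3.359 -2.019
vertex 0.817 2.554 -1.635
vertex 1.047 3.157 -2.826
endloop
endfacet

endsolid
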